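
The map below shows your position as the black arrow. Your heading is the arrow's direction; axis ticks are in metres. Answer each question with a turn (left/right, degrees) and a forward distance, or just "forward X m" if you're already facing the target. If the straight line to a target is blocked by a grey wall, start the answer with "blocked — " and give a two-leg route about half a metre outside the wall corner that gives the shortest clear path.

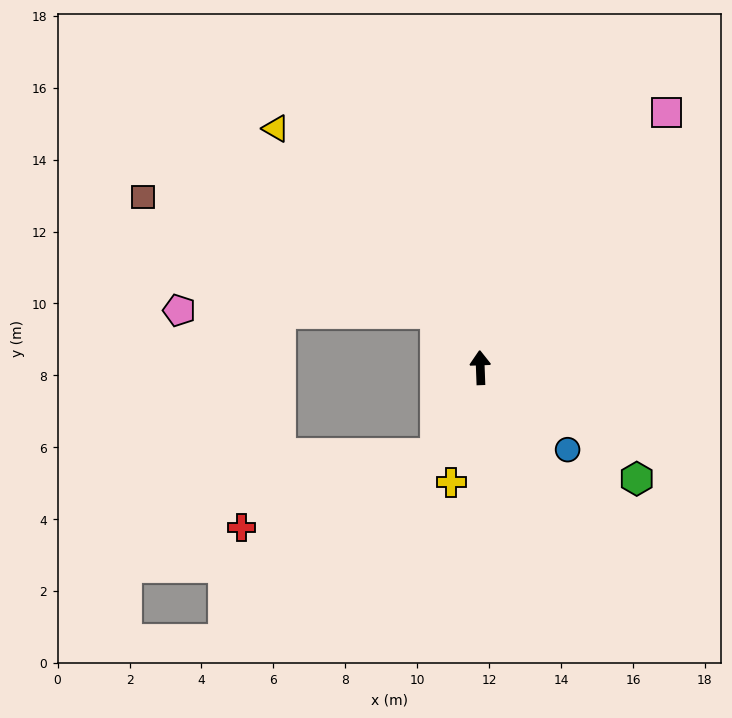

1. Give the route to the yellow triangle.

turn left 38°, forward 8.7 m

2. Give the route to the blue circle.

turn right 135°, forward 3.3 m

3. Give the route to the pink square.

turn right 38°, forward 8.8 m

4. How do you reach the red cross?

blocked — turn left 150°, forward 2.7 m, then turn right 41°, forward 5.8 m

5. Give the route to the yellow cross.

turn left 164°, forward 3.3 m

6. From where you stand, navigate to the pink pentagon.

blocked — turn left 38°, forward 1.9 m, then turn left 49°, forward 7.1 m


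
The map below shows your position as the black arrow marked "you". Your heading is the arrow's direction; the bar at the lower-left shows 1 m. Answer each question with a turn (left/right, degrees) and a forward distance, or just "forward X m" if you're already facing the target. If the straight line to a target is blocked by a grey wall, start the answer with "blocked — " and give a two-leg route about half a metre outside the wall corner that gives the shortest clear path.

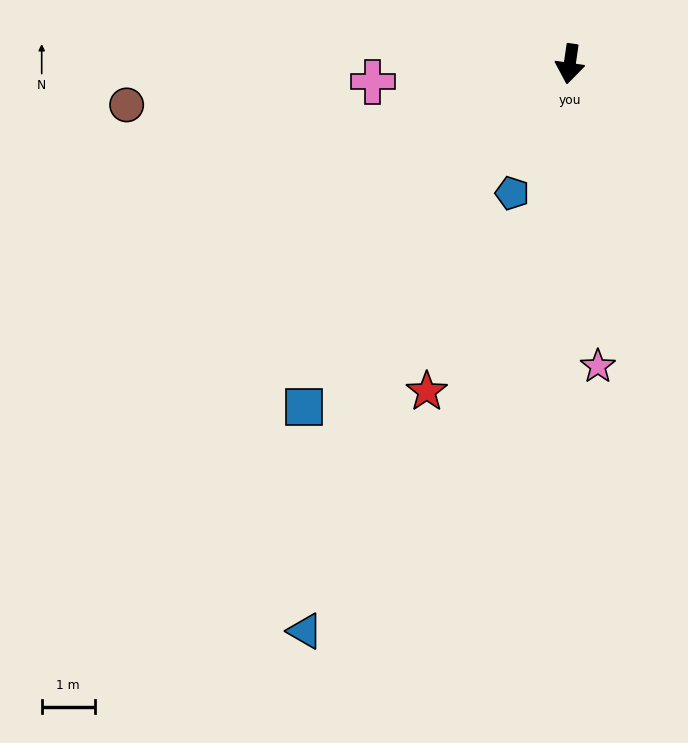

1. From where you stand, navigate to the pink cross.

turn right 77°, forward 3.7 m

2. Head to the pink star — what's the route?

turn left 14°, forward 5.7 m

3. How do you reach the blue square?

turn right 30°, forward 8.2 m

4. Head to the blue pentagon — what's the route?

turn right 16°, forward 2.7 m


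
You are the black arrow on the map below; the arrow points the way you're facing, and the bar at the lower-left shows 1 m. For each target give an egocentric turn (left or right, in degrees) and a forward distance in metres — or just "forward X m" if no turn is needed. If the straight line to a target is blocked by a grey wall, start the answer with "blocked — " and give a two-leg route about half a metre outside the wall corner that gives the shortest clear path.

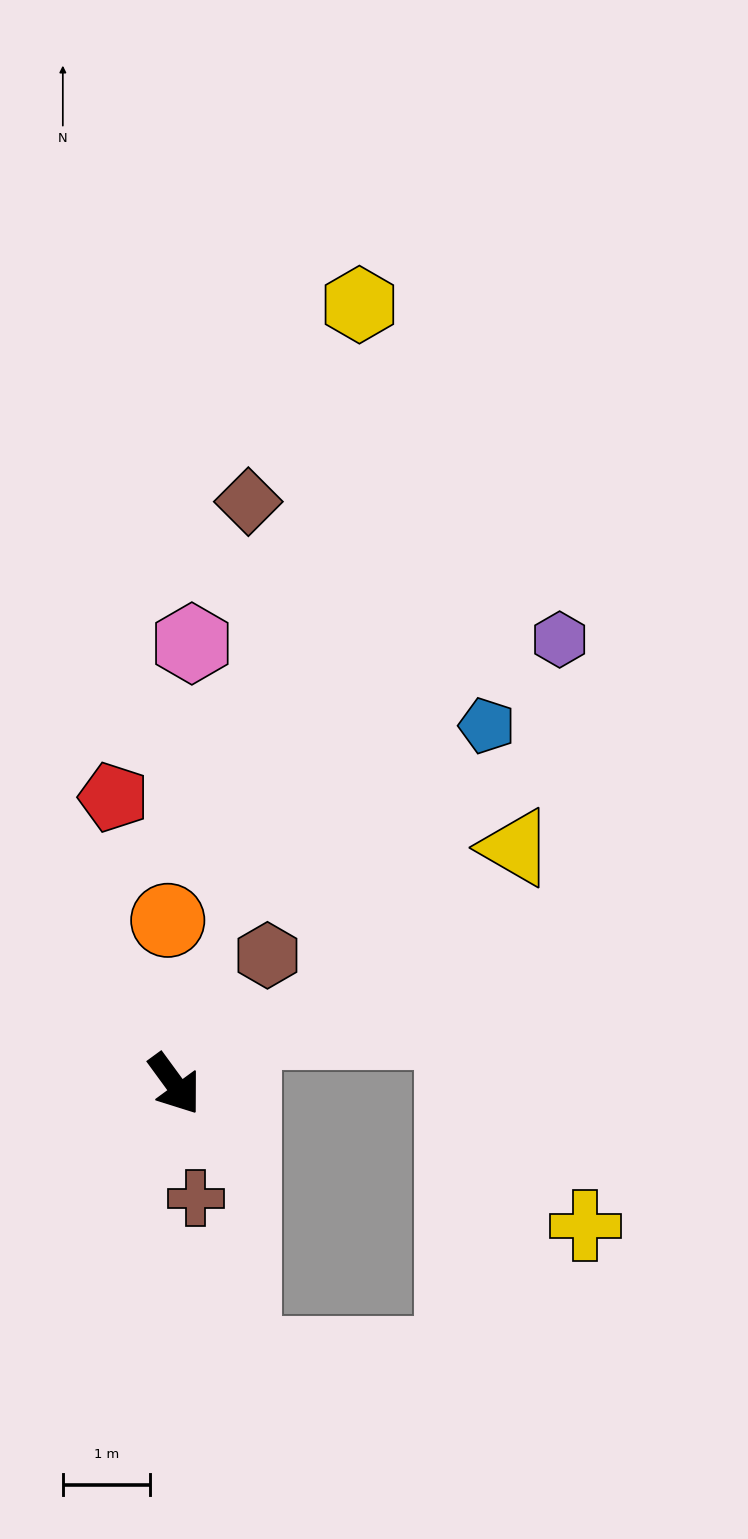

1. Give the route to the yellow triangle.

turn left 89°, forward 4.7 m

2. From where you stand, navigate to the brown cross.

turn right 26°, forward 1.3 m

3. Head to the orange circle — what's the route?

turn left 146°, forward 1.9 m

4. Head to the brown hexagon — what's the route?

turn left 108°, forward 1.8 m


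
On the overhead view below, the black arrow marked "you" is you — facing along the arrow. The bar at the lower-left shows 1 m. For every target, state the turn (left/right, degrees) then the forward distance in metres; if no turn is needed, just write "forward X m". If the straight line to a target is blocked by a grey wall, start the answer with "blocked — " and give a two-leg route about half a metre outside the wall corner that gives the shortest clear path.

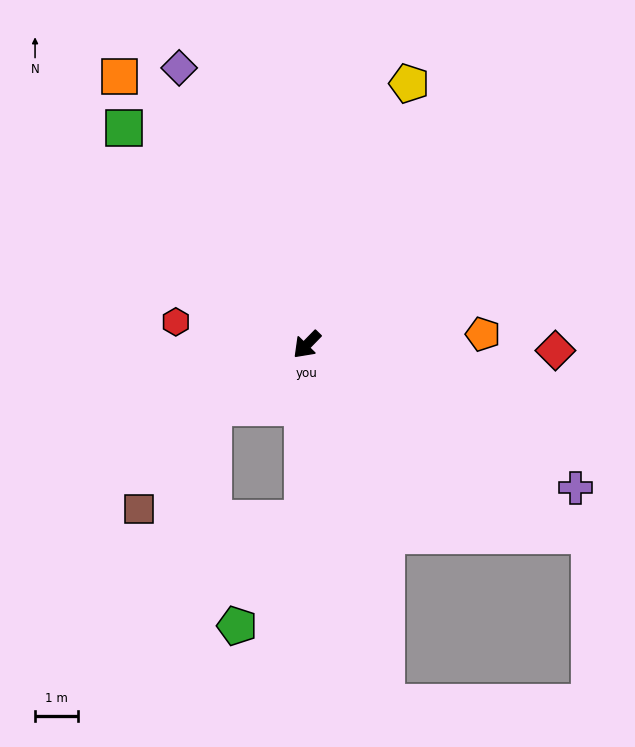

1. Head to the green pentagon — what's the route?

blocked — turn left 43°, forward 4.1 m, then turn right 30°, forward 3.0 m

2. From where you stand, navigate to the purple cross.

turn left 106°, forward 7.1 m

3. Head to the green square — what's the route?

turn right 95°, forward 6.6 m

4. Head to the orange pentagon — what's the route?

turn left 138°, forward 4.1 m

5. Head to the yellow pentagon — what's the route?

turn right 157°, forward 6.6 m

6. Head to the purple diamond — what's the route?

turn right 111°, forward 7.1 m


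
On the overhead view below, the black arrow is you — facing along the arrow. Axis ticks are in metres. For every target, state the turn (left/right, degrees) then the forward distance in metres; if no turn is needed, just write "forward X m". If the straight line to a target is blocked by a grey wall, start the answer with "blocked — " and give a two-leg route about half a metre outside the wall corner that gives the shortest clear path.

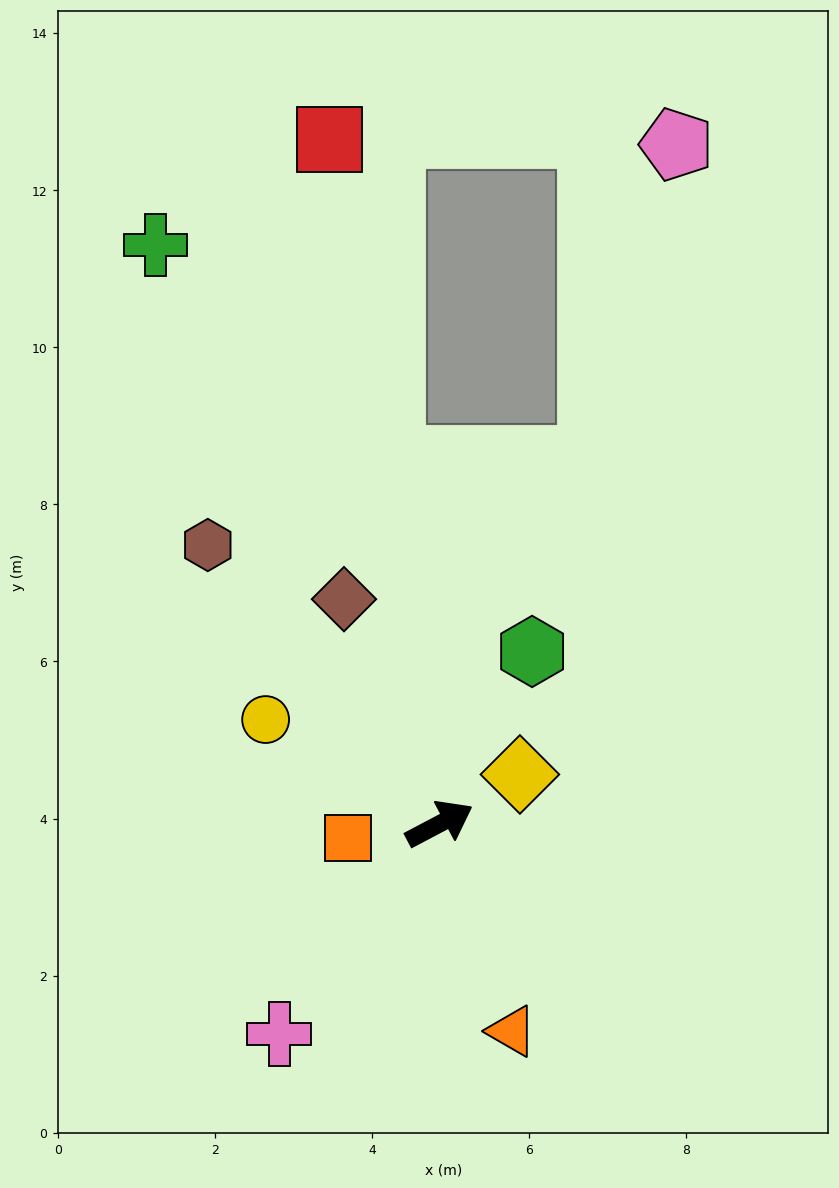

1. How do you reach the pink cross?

turn right 155°, forward 3.4 m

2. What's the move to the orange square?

turn left 161°, forward 1.2 m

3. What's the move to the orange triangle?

turn right 99°, forward 2.8 m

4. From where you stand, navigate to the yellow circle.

turn left 121°, forward 2.6 m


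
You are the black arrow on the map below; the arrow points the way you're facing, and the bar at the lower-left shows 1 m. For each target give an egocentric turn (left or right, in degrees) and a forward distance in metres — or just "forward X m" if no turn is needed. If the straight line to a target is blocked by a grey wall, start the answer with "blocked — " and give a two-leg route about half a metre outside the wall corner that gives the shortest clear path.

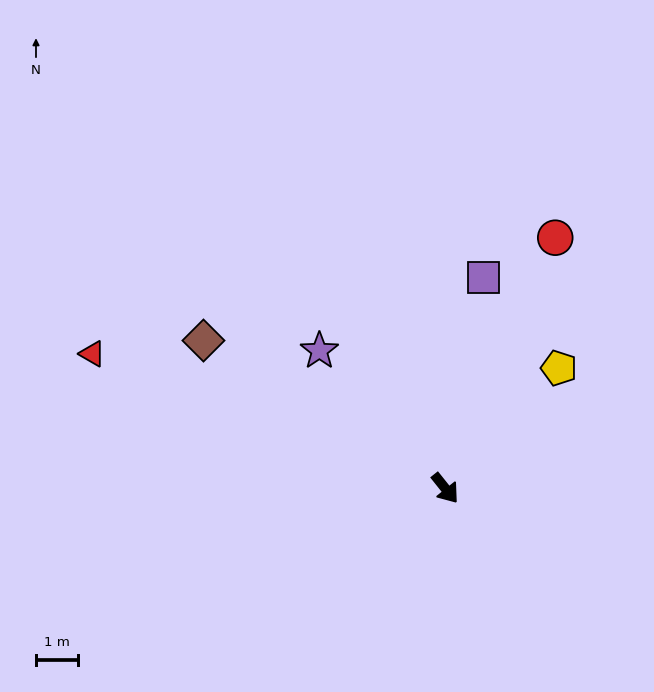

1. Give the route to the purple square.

turn left 131°, forward 5.1 m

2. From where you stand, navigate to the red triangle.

turn right 149°, forward 9.0 m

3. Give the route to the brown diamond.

turn right 160°, forward 6.7 m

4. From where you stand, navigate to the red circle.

turn left 118°, forward 6.5 m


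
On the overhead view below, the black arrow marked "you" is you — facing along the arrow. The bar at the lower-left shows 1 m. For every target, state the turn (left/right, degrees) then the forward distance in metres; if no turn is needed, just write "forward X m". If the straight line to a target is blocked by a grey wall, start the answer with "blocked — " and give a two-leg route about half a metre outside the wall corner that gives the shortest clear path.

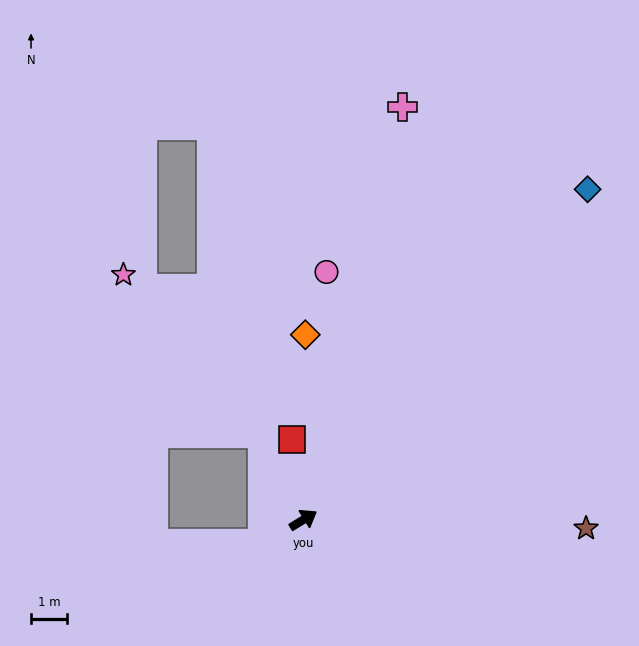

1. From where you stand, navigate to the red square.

turn left 66°, forward 2.2 m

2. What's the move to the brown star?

turn right 33°, forward 7.8 m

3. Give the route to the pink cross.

turn left 45°, forward 11.7 m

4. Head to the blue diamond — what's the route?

turn left 18°, forward 12.1 m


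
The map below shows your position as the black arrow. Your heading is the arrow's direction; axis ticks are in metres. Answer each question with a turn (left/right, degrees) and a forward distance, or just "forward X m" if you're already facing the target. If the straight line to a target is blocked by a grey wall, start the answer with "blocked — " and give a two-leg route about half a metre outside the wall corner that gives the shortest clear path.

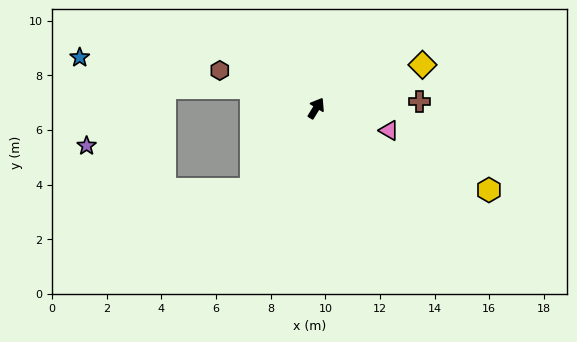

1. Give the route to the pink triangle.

turn right 75°, forward 2.8 m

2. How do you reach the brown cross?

turn right 55°, forward 3.8 m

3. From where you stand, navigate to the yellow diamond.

turn right 36°, forward 4.2 m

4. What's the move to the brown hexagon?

turn left 100°, forward 3.8 m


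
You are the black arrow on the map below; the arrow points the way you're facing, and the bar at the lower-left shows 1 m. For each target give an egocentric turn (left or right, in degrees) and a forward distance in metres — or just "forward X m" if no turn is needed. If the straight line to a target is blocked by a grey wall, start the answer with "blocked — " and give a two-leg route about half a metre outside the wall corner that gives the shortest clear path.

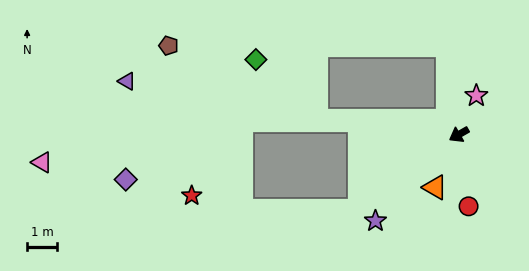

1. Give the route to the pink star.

turn right 144°, forward 1.4 m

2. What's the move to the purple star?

turn left 16°, forward 4.1 m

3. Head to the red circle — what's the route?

turn left 68°, forward 2.4 m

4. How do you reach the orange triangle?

turn left 36°, forward 2.0 m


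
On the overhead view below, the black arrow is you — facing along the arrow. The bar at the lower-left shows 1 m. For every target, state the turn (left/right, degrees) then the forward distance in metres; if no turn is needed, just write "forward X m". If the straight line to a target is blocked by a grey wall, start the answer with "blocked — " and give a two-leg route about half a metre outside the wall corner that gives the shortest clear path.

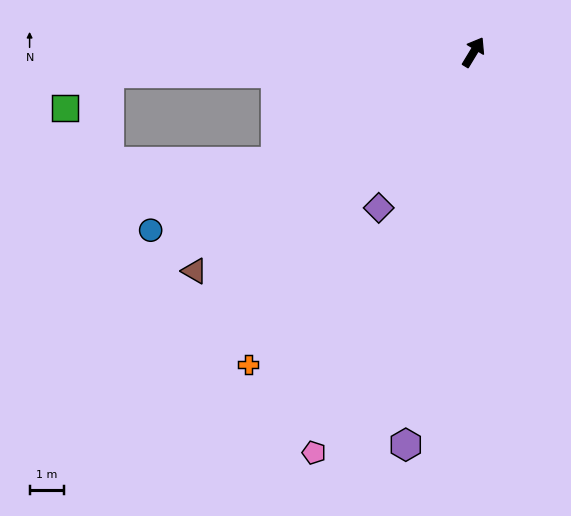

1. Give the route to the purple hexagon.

turn right 159°, forward 11.6 m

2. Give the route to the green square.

blocked — turn left 125°, forward 10.6 m, then turn left 34°, forward 1.6 m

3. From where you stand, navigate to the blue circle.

turn left 150°, forward 10.7 m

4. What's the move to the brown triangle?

turn left 159°, forward 10.3 m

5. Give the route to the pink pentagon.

turn right 171°, forward 12.5 m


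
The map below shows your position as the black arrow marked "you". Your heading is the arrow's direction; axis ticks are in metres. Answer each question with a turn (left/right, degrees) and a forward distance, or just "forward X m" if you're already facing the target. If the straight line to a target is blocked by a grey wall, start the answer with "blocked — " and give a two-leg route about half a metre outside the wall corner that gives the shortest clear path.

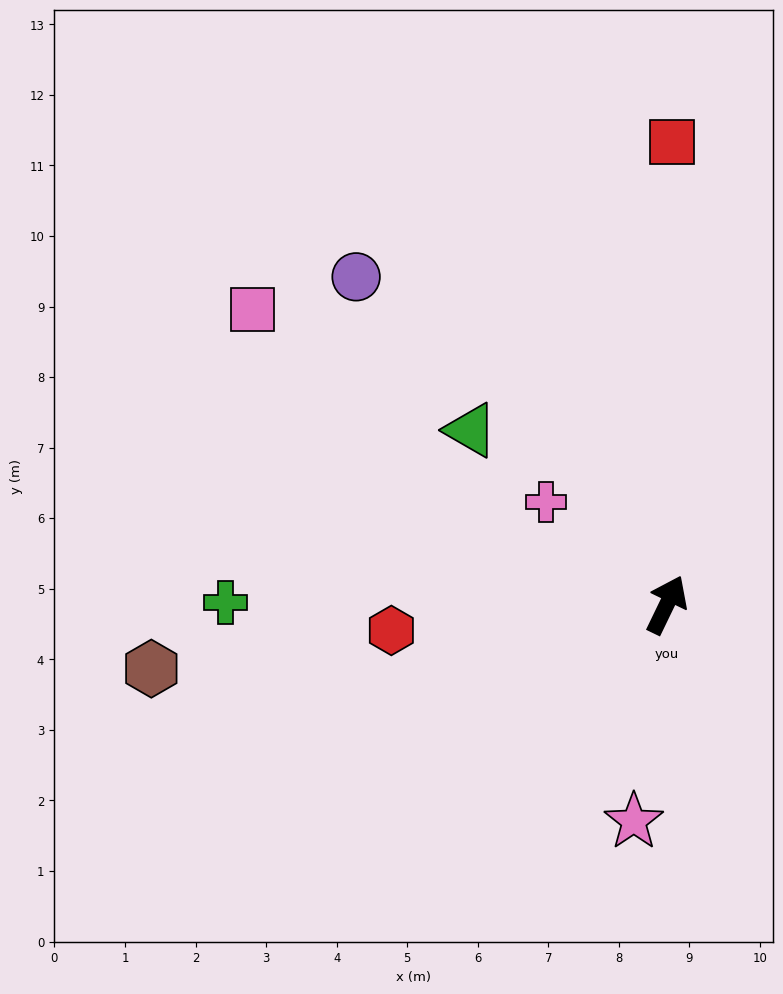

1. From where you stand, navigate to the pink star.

turn right 163°, forward 3.1 m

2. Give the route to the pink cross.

turn left 75°, forward 2.2 m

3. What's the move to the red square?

turn left 25°, forward 6.6 m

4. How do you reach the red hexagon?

turn left 121°, forward 3.9 m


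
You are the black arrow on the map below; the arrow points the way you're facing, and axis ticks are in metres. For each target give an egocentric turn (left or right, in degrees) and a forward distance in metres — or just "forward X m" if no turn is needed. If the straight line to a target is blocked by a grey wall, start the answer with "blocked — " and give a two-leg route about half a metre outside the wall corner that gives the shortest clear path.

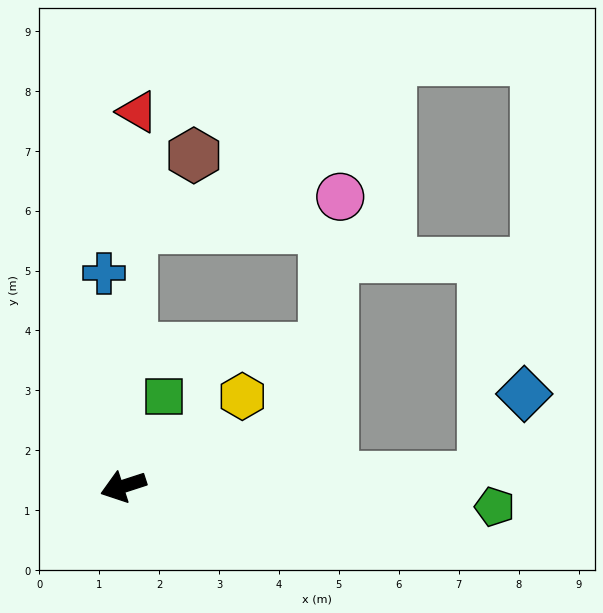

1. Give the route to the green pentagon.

turn left 159°, forward 6.2 m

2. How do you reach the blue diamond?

blocked — turn left 164°, forward 6.0 m, then turn left 61°, forward 1.5 m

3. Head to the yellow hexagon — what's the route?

turn right 161°, forward 2.5 m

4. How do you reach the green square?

turn right 132°, forward 1.6 m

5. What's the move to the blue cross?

turn right 103°, forward 3.6 m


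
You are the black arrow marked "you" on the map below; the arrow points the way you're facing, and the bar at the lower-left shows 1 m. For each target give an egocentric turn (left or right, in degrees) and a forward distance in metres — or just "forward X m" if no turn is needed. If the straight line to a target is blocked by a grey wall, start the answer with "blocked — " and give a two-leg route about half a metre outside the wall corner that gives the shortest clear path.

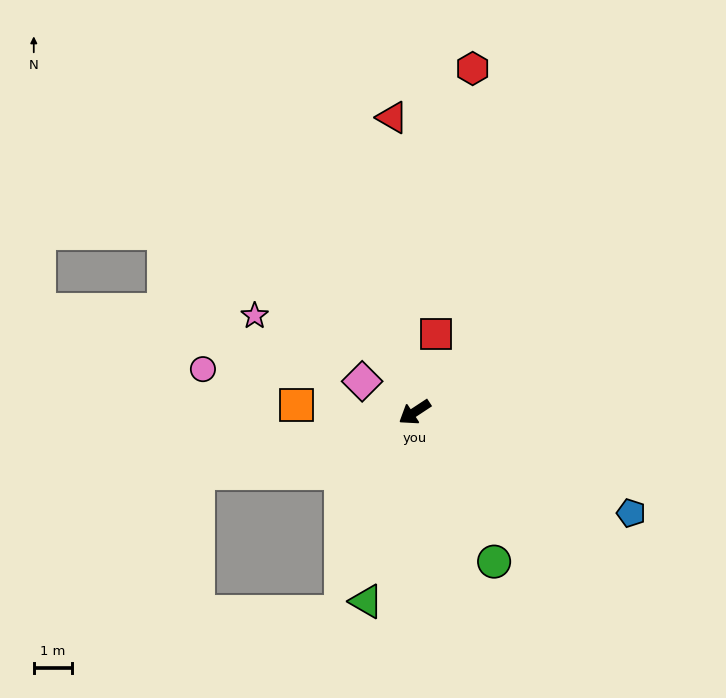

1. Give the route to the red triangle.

turn right 119°, forward 7.6 m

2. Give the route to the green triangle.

turn left 42°, forward 5.0 m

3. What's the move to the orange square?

turn right 37°, forward 3.1 m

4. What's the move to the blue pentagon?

turn left 122°, forward 6.2 m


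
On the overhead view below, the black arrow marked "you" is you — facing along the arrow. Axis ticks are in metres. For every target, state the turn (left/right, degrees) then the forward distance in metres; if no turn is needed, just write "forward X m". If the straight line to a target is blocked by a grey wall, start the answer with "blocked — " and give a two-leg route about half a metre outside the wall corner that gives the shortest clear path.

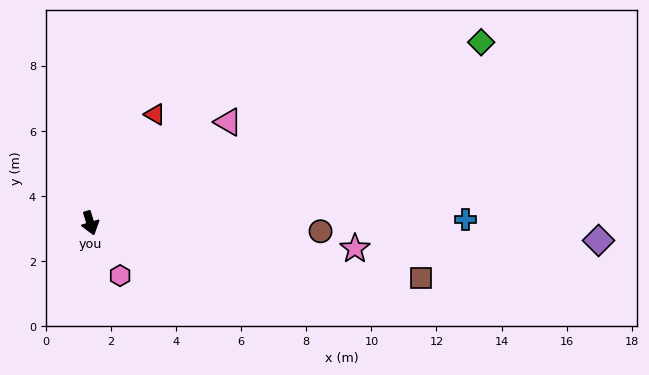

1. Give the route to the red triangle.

turn left 132°, forward 3.9 m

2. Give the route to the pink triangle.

turn left 109°, forward 5.3 m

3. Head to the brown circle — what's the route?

turn left 71°, forward 7.1 m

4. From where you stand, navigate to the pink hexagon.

turn left 13°, forward 1.9 m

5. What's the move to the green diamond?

turn left 98°, forward 13.2 m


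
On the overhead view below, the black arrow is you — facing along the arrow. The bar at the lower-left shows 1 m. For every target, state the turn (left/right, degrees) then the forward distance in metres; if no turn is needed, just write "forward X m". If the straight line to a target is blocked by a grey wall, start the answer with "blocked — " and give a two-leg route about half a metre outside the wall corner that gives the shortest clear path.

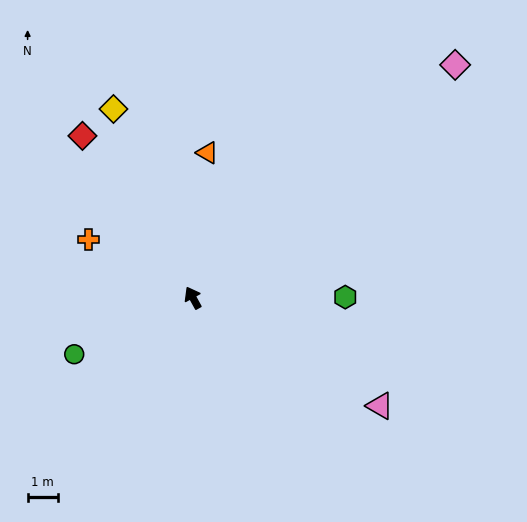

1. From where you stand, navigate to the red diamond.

turn left 5°, forward 6.4 m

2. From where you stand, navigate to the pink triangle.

turn right 149°, forward 7.1 m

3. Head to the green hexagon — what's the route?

turn right 119°, forward 5.0 m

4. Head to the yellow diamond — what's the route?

turn right 6°, forward 6.7 m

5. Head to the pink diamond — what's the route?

turn right 77°, forward 11.5 m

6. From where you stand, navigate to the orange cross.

turn left 32°, forward 3.9 m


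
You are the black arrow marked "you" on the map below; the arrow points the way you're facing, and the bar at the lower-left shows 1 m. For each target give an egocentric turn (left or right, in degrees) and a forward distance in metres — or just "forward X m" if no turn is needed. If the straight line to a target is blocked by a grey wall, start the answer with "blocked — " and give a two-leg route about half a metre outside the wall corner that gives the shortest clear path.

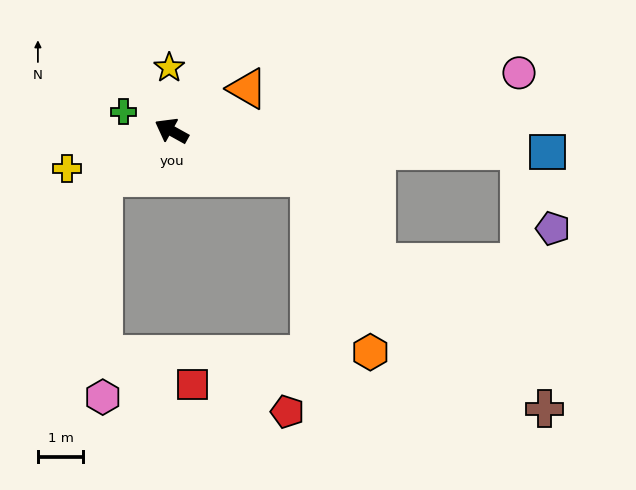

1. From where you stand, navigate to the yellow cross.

turn left 49°, forward 2.4 m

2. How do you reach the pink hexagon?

blocked — turn left 64°, forward 1.8 m, then turn left 55°, forward 4.8 m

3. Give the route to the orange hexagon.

blocked — turn right 170°, forward 3.2 m, then turn right 52°, forward 4.1 m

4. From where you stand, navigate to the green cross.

turn left 8°, forward 1.1 m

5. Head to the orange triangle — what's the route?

turn right 122°, forward 1.9 m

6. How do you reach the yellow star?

turn right 59°, forward 1.4 m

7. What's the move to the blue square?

turn right 154°, forward 8.3 m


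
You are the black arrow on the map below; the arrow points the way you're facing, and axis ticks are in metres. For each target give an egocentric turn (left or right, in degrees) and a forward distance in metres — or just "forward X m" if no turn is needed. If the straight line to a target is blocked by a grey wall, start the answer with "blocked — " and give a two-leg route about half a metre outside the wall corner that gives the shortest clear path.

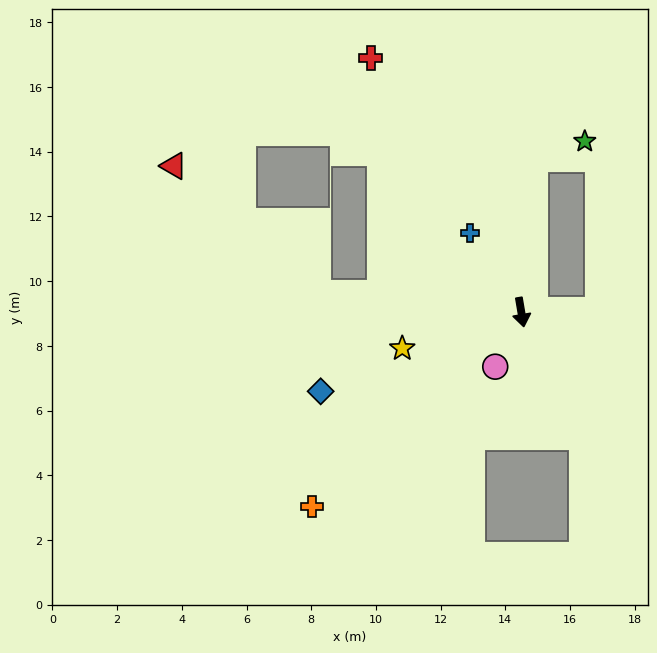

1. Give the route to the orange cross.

turn right 57°, forward 8.8 m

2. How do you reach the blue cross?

turn right 157°, forward 2.9 m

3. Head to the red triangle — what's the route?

blocked — turn right 105°, forward 6.3 m, then turn right 36°, forward 5.9 m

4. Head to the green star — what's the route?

blocked — turn left 166°, forward 4.8 m, then turn right 67°, forward 1.7 m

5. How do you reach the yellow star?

turn right 83°, forward 3.8 m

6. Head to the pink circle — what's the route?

turn right 35°, forward 1.9 m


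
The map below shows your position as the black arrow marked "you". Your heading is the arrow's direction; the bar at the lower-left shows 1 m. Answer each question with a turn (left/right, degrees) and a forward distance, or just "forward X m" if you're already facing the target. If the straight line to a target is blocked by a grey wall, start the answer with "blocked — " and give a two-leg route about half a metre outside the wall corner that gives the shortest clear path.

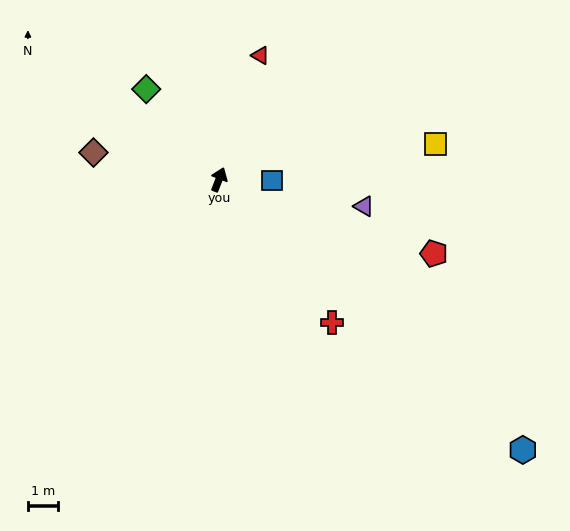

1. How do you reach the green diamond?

turn left 60°, forward 3.9 m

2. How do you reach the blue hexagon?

turn right 110°, forward 13.7 m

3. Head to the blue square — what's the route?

turn right 70°, forward 1.8 m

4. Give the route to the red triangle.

turn left 3°, forward 4.4 m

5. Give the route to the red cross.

turn right 121°, forward 6.1 m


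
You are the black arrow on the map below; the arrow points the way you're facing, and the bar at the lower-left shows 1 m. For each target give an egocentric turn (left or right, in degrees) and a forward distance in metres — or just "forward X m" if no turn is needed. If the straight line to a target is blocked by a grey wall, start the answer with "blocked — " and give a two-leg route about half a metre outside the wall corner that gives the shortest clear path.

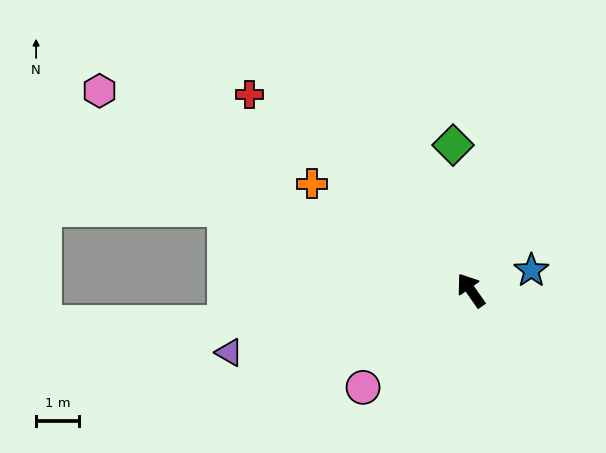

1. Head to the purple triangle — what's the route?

turn left 69°, forward 5.9 m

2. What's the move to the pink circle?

turn left 97°, forward 3.4 m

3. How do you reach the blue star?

turn right 107°, forward 1.5 m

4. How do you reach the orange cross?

turn left 21°, forward 4.5 m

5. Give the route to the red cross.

turn left 13°, forward 7.0 m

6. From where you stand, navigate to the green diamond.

turn right 28°, forward 3.4 m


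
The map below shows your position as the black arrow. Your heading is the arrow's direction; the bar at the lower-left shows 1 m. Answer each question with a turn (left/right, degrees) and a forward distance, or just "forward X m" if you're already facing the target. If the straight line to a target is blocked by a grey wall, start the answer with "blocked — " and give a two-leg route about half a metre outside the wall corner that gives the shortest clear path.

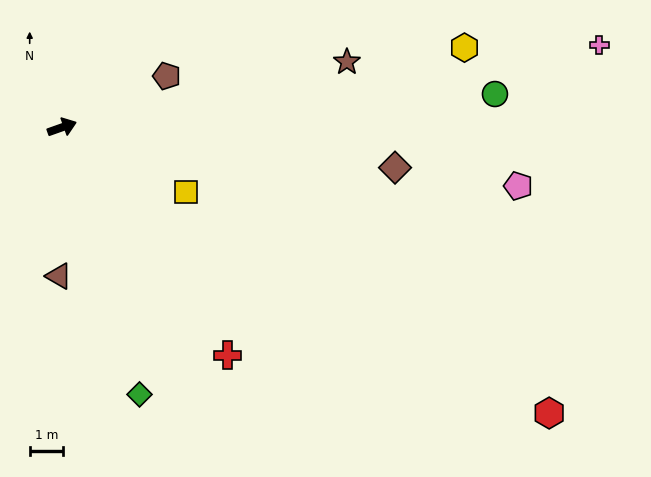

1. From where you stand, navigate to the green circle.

turn right 15°, forward 13.1 m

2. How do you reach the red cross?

turn right 74°, forward 8.5 m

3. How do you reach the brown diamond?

turn right 26°, forward 10.1 m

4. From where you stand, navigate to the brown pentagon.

turn left 7°, forward 3.5 m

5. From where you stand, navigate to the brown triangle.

turn right 111°, forward 4.5 m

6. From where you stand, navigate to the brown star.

turn right 7°, forward 8.8 m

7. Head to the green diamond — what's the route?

turn right 93°, forward 8.4 m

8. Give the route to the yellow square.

turn right 47°, forward 4.2 m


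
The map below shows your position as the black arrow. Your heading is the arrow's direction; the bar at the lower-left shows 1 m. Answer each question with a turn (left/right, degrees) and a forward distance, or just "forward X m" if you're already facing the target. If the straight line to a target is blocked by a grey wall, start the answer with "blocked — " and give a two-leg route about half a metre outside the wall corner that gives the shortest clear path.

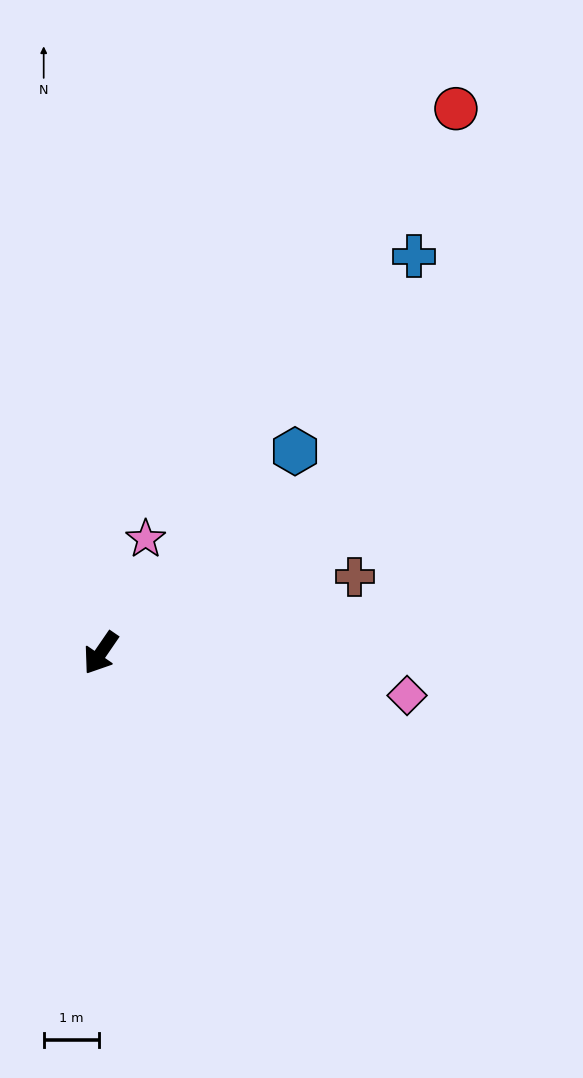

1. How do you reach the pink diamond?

turn left 117°, forward 5.5 m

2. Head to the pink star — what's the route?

turn right 167°, forward 2.2 m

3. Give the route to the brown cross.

turn left 141°, forward 4.8 m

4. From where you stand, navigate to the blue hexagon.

turn left 171°, forward 5.0 m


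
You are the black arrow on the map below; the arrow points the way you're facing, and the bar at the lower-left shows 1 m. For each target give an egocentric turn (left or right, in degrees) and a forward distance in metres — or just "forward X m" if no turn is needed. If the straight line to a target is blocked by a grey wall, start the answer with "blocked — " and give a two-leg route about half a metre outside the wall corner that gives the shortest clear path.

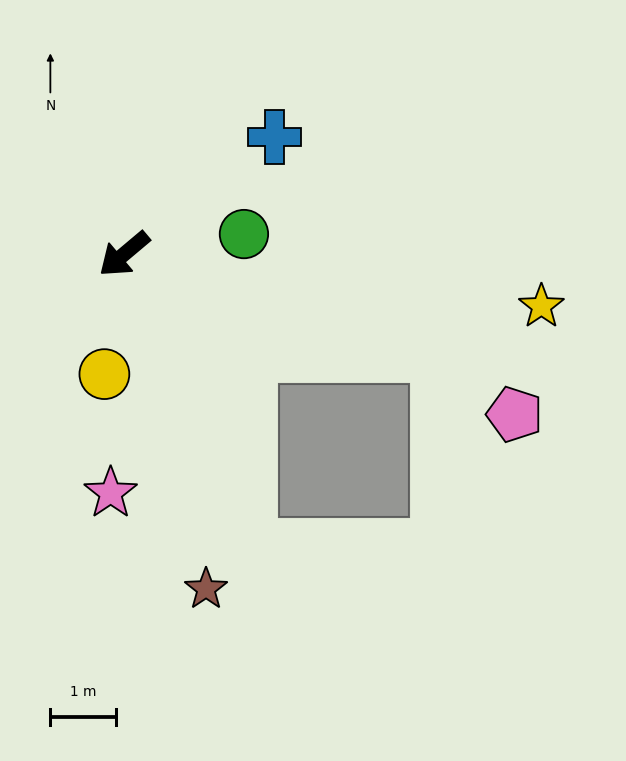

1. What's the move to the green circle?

turn left 149°, forward 1.8 m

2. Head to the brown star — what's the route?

turn left 64°, forward 5.2 m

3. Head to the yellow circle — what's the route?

turn left 41°, forward 1.8 m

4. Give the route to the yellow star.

turn left 133°, forward 6.4 m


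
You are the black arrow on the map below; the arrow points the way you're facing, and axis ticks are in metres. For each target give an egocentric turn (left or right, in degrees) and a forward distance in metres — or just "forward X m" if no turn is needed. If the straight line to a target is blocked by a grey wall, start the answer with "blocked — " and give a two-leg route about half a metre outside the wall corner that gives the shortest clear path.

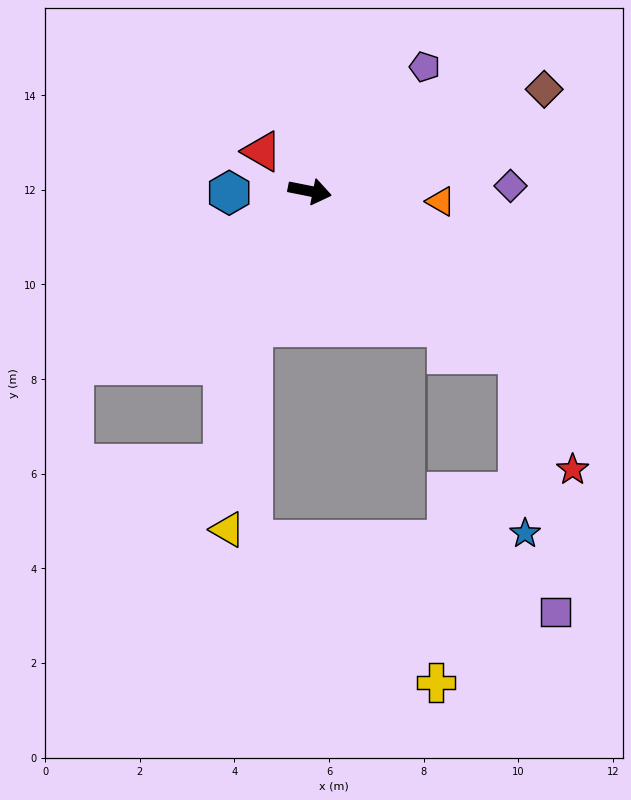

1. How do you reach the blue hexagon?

turn right 168°, forward 1.7 m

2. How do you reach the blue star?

blocked — turn right 27°, forward 5.6 m, then turn right 50°, forward 3.8 m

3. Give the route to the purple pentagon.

turn left 58°, forward 3.6 m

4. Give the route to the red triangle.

turn left 152°, forward 1.3 m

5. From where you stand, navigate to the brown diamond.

turn left 35°, forward 5.4 m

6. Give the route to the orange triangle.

turn left 7°, forward 2.8 m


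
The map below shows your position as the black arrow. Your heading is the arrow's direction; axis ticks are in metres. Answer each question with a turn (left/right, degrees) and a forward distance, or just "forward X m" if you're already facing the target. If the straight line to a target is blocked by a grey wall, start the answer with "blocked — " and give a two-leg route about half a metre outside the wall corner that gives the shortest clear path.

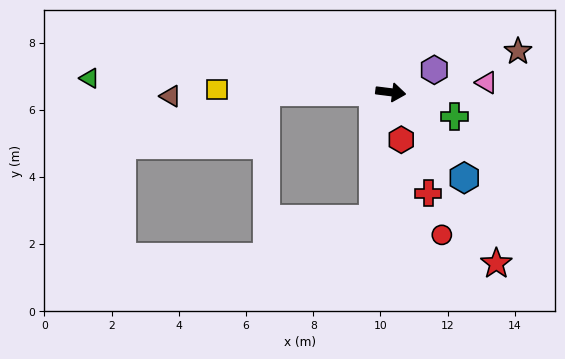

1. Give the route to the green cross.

turn right 14°, forward 2.0 m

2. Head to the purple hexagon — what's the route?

turn left 34°, forward 1.5 m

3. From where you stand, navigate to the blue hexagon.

turn right 42°, forward 3.4 m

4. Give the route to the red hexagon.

turn right 70°, forward 1.4 m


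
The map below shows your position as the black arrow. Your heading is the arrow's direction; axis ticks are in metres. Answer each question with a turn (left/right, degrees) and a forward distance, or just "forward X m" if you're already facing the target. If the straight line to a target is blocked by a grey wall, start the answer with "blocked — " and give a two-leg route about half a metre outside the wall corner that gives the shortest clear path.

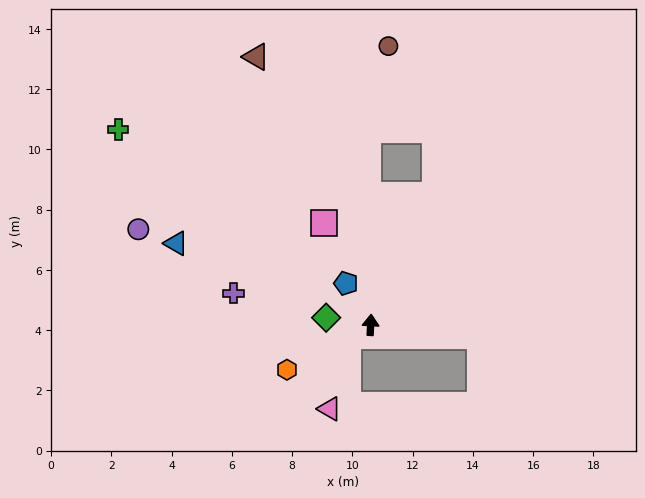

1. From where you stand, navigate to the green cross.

turn left 55°, forward 10.6 m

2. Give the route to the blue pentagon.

turn left 34°, forward 1.6 m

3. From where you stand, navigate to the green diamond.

turn left 84°, forward 1.5 m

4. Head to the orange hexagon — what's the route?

turn left 121°, forward 3.2 m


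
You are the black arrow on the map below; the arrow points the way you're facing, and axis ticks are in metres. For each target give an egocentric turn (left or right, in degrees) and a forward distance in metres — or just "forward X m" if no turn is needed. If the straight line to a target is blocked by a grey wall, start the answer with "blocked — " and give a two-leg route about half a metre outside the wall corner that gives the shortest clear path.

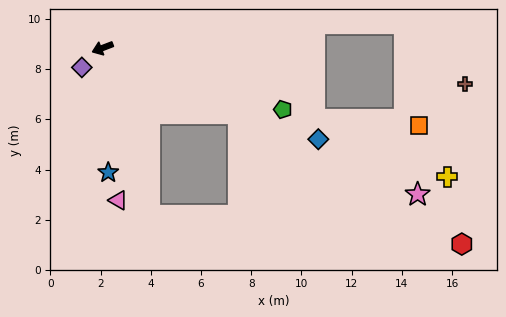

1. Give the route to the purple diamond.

turn left 22°, forward 1.1 m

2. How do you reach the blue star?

turn left 72°, forward 5.0 m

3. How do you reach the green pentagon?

turn left 140°, forward 7.6 m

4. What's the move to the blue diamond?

turn left 136°, forward 9.3 m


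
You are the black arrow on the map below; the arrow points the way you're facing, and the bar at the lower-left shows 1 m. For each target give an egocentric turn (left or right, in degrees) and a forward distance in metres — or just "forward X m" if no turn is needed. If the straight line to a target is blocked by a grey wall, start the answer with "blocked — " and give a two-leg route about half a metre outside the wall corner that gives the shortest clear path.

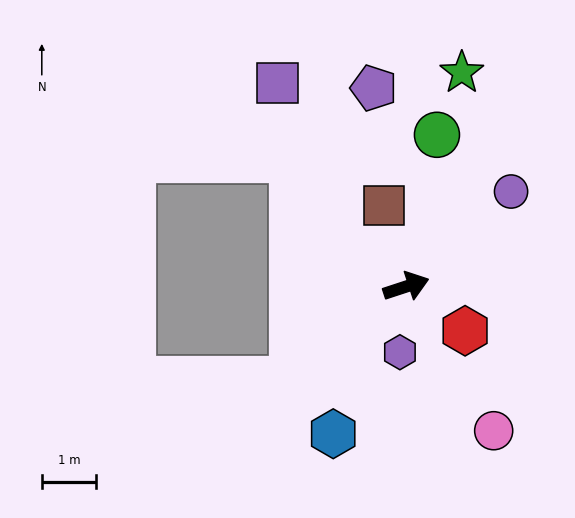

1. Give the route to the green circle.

turn left 60°, forward 2.9 m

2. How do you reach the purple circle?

turn left 24°, forward 2.6 m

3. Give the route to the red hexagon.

turn right 55°, forward 1.4 m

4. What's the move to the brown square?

turn left 87°, forward 1.6 m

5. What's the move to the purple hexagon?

turn right 114°, forward 1.2 m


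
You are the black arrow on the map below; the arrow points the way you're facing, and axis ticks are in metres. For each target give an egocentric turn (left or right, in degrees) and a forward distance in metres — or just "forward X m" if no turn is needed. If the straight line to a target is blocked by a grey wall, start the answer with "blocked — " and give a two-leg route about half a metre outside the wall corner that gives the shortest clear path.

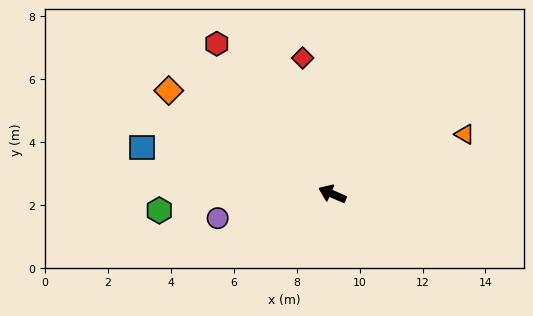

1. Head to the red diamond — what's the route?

turn right 54°, forward 4.4 m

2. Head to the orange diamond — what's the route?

turn right 9°, forward 6.1 m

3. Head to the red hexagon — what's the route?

turn right 29°, forward 6.0 m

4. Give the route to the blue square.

turn left 10°, forward 6.2 m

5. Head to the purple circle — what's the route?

turn left 35°, forward 3.7 m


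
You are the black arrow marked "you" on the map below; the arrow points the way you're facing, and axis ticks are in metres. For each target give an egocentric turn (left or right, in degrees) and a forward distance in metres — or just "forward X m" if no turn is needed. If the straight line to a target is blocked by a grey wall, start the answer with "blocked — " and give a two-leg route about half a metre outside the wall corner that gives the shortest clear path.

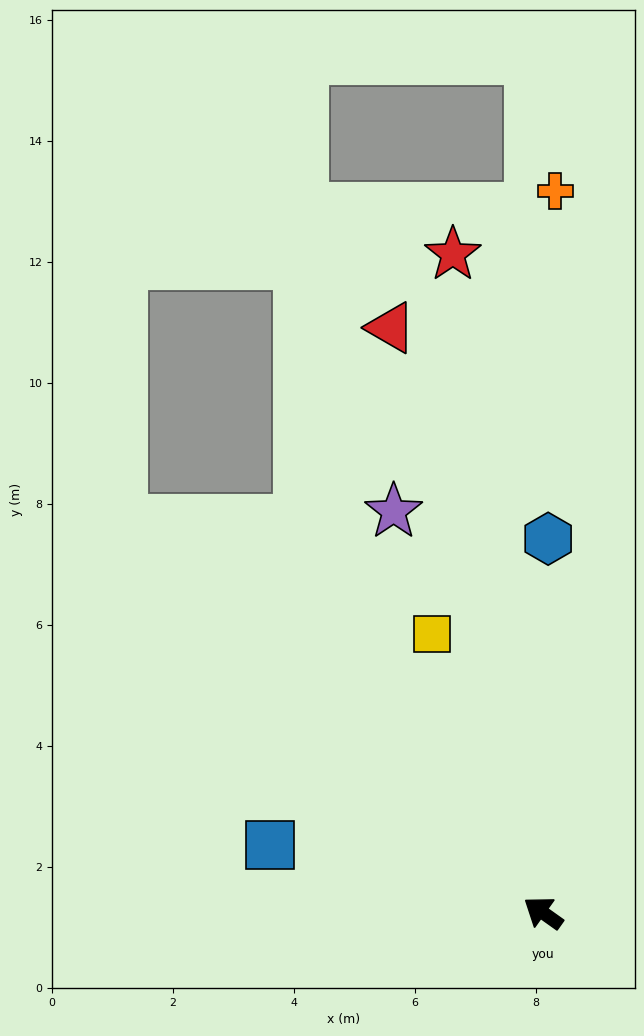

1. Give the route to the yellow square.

turn right 33°, forward 5.0 m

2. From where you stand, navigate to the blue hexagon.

turn right 55°, forward 6.2 m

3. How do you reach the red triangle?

turn right 40°, forward 10.0 m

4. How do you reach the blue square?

turn left 22°, forward 4.7 m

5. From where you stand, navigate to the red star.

turn right 47°, forward 11.0 m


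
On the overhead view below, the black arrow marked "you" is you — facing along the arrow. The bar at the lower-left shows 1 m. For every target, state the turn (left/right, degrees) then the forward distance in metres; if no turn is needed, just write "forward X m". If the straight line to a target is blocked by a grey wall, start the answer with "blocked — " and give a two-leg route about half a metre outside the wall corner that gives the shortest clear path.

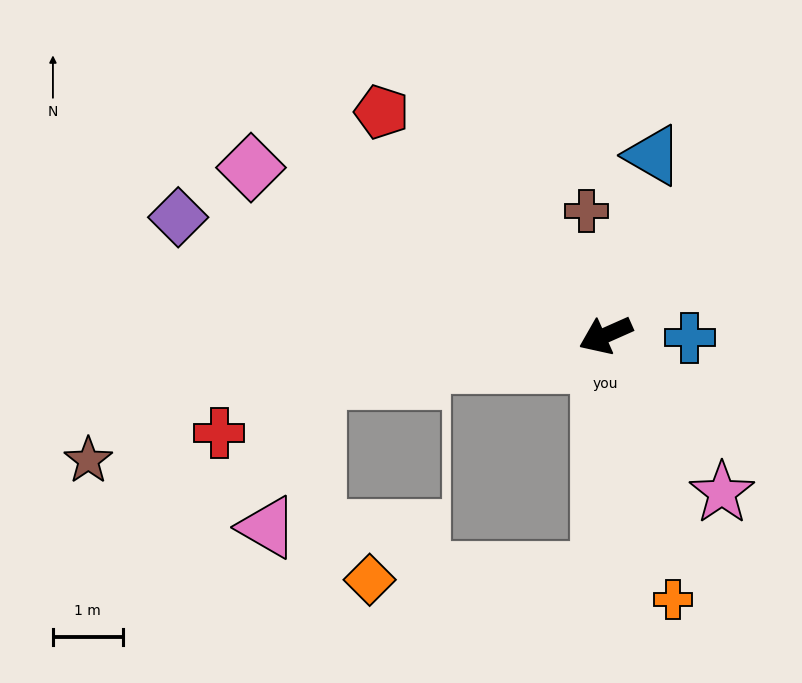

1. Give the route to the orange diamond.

blocked — turn left 65°, forward 3.4 m, then turn right 87°, forward 3.3 m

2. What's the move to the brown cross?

turn right 105°, forward 1.8 m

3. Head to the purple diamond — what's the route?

turn right 39°, forward 6.4 m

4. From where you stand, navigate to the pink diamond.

turn right 49°, forward 5.6 m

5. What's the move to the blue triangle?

turn right 129°, forward 2.7 m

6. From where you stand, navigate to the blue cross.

turn left 154°, forward 1.2 m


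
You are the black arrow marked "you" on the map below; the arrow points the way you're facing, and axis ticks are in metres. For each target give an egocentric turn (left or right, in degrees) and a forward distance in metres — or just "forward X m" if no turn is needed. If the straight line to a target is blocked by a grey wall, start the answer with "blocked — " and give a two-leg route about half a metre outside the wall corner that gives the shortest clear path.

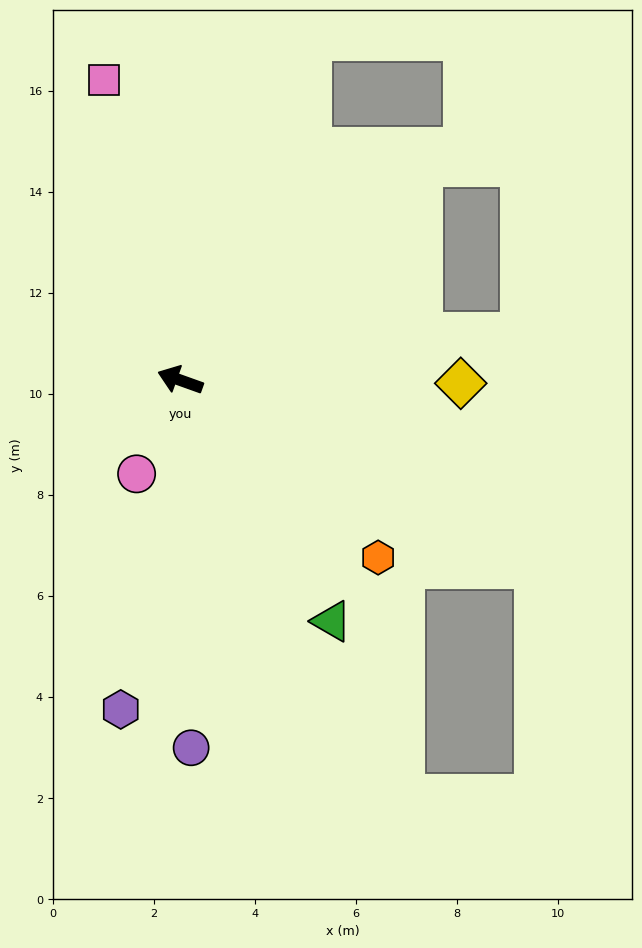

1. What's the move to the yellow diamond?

turn right 161°, forward 5.5 m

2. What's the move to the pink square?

turn right 56°, forward 6.1 m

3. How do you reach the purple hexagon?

turn left 99°, forward 6.6 m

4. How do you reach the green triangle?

turn left 142°, forward 5.6 m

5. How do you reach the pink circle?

turn left 85°, forward 2.0 m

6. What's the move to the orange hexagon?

turn left 158°, forward 5.3 m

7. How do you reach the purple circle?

turn left 111°, forward 7.3 m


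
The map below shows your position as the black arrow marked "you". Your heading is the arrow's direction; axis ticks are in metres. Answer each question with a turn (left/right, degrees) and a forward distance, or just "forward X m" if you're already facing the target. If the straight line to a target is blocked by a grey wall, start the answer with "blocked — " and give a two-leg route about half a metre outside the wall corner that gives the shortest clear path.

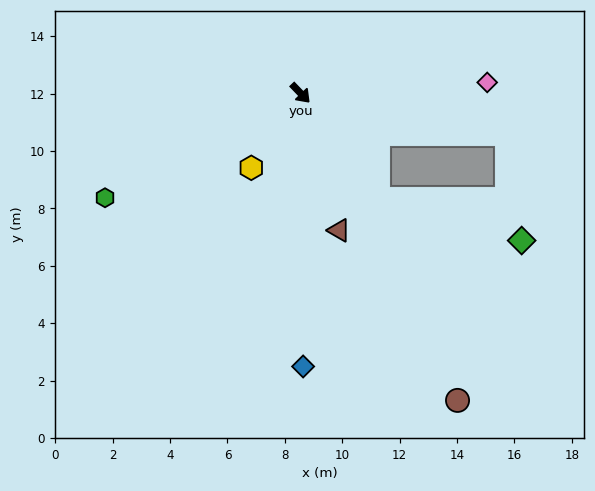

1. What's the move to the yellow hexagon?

turn right 77°, forward 3.1 m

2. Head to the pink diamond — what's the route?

turn left 50°, forward 6.5 m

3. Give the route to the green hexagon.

turn right 106°, forward 7.7 m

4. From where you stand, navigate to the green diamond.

blocked — turn right 7°, forward 4.6 m, then turn left 37°, forward 5.2 m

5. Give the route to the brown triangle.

turn right 28°, forward 5.0 m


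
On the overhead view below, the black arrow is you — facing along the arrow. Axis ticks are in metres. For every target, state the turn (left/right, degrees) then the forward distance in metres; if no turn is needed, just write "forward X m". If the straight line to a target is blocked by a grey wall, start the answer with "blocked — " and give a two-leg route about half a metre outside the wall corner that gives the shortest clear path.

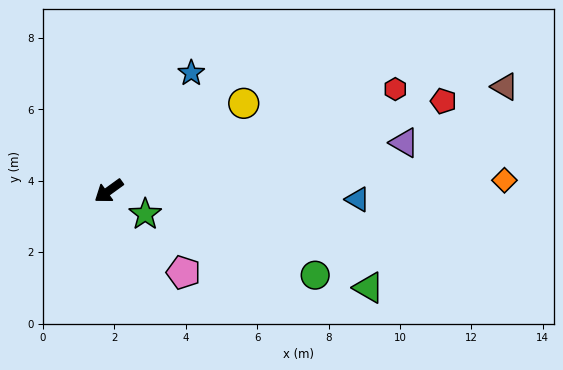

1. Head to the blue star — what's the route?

turn right 161°, forward 4.0 m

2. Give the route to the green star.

turn left 112°, forward 1.2 m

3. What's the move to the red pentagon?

turn left 159°, forward 9.7 m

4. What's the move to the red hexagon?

turn left 164°, forward 8.5 m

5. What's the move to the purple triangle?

turn left 153°, forward 8.4 m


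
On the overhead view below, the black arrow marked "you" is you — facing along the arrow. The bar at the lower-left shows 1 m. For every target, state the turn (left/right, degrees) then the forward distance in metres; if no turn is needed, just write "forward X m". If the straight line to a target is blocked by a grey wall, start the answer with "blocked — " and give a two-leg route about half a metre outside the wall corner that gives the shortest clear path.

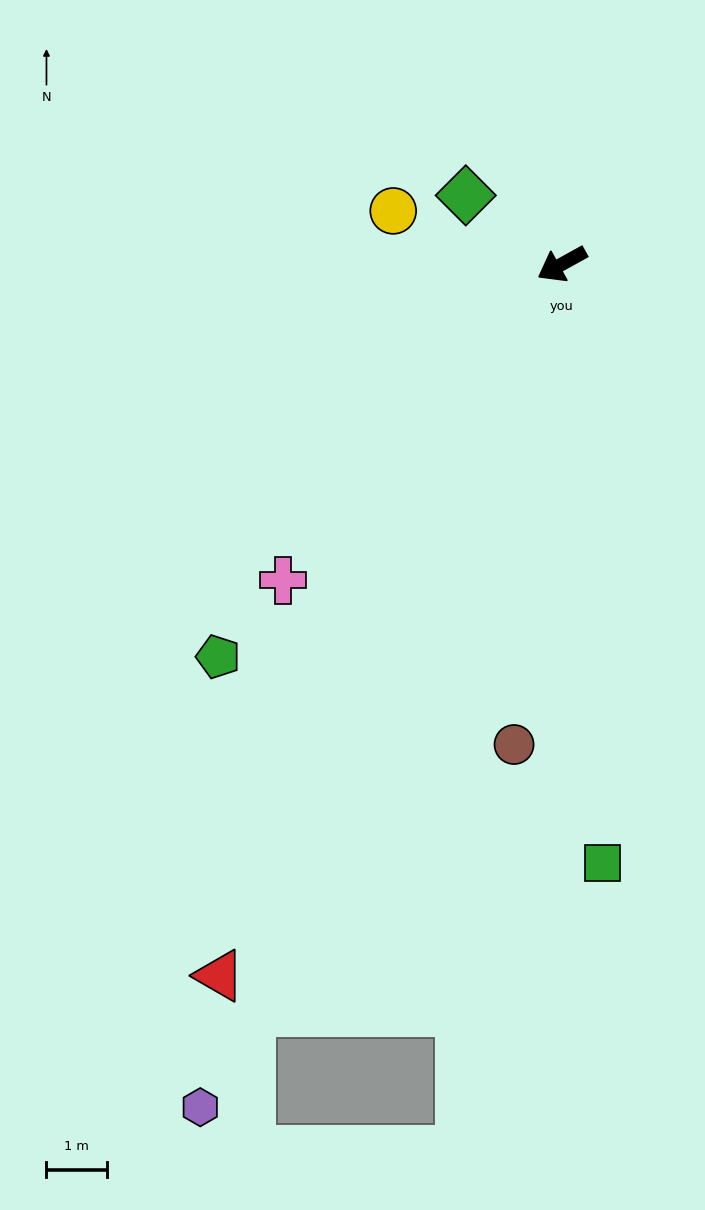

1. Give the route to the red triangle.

turn left 35°, forward 13.1 m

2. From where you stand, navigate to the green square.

turn left 65°, forward 9.9 m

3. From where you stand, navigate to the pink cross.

turn left 20°, forward 7.0 m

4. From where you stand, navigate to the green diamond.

turn right 64°, forward 2.0 m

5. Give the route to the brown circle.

turn left 55°, forward 8.0 m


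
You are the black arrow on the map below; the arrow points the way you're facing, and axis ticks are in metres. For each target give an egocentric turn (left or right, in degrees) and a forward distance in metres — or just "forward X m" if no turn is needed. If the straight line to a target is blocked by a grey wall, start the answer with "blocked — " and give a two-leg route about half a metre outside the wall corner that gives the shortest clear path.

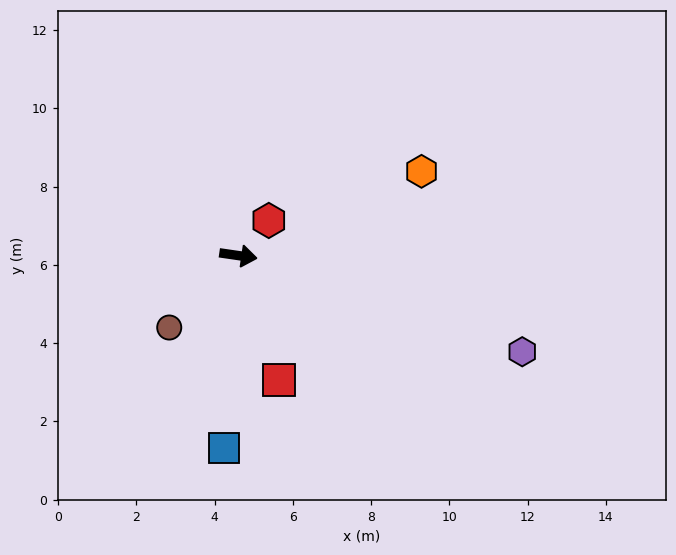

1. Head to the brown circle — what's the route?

turn right 126°, forward 2.6 m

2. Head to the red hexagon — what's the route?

turn left 57°, forward 1.2 m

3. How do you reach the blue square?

turn right 86°, forward 4.9 m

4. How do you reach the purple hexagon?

turn right 10°, forward 7.7 m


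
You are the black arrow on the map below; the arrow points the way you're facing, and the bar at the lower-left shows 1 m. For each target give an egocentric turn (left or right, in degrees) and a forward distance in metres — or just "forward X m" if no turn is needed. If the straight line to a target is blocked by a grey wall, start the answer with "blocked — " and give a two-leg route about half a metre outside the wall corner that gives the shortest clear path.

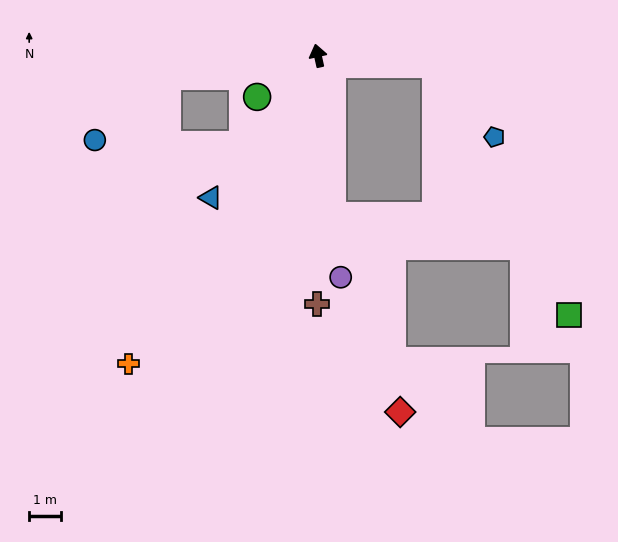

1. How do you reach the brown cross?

turn left 167°, forward 7.8 m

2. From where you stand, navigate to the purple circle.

turn left 173°, forward 7.0 m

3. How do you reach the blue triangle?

turn left 131°, forward 5.6 m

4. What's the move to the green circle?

turn left 112°, forward 2.3 m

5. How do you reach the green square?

blocked — turn right 107°, forward 3.7 m, then turn right 57°, forward 8.9 m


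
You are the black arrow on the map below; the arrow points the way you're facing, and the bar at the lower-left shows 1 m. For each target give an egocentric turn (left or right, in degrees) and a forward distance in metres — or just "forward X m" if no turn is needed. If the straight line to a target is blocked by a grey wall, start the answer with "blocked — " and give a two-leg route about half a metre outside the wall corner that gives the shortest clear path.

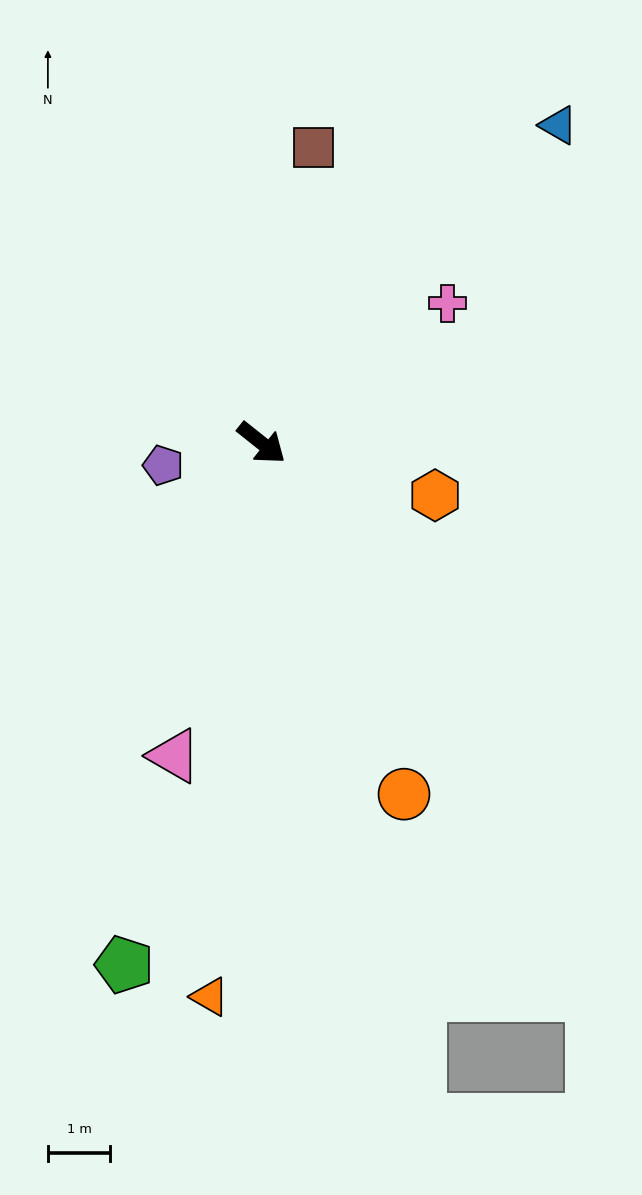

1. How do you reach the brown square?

turn left 119°, forward 4.8 m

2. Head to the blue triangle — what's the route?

turn left 85°, forward 6.9 m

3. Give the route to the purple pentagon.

turn right 129°, forward 1.6 m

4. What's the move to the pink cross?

turn left 75°, forward 3.7 m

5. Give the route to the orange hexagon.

turn left 22°, forward 2.9 m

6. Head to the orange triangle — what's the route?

turn right 57°, forward 8.9 m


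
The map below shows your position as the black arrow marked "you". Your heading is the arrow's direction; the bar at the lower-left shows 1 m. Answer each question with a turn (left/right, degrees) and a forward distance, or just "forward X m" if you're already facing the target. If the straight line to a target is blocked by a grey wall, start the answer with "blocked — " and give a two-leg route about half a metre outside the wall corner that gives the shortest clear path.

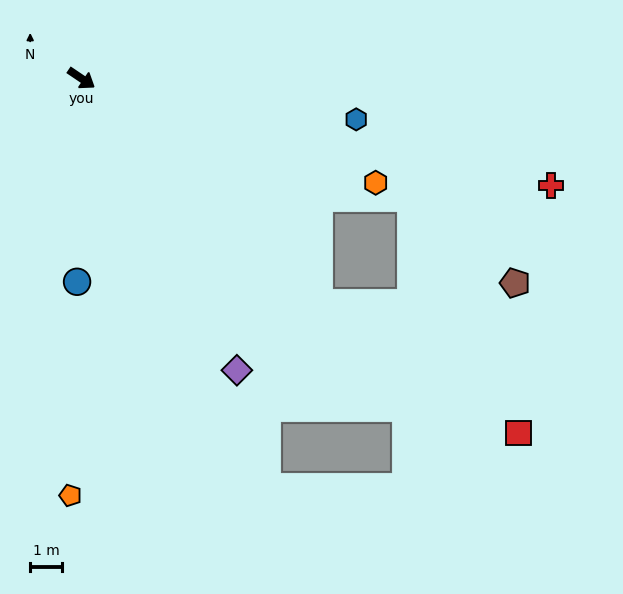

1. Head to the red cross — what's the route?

turn left 21°, forward 15.1 m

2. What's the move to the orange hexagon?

turn left 15°, forward 9.8 m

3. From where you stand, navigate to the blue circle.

turn right 57°, forward 6.4 m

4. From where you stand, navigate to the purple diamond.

turn right 28°, forward 10.4 m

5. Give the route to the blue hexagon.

turn left 26°, forward 8.7 m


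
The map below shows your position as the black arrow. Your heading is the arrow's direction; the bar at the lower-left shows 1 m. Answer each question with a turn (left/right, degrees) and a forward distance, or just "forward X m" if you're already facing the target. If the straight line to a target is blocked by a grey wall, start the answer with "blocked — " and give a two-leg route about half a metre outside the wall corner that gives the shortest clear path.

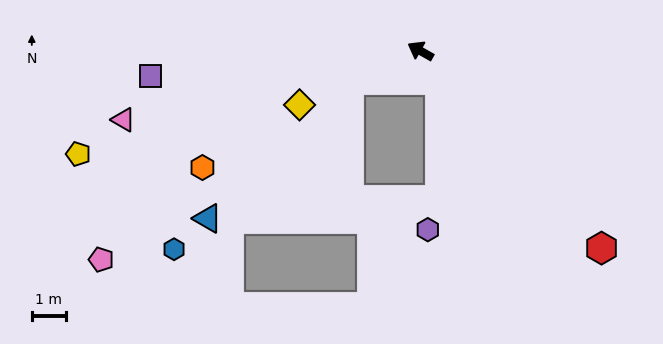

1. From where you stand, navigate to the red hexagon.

turn left 162°, forward 7.8 m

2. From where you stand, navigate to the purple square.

turn left 35°, forward 7.9 m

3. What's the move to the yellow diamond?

turn left 54°, forward 3.9 m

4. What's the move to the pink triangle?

turn left 43°, forward 8.9 m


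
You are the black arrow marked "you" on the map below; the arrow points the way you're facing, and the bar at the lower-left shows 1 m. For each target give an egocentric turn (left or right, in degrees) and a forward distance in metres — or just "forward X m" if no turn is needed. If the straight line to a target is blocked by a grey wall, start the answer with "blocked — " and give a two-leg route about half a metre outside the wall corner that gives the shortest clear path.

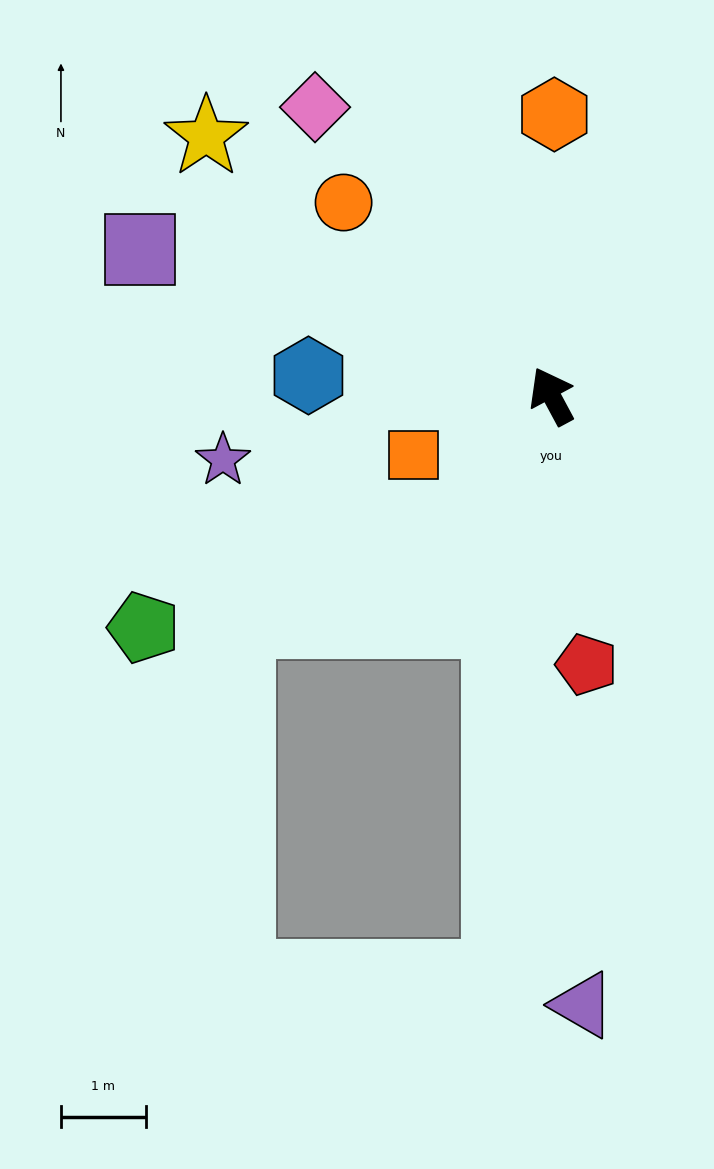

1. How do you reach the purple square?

turn left 42°, forward 5.1 m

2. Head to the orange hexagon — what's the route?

turn right 29°, forward 3.3 m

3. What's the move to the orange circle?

turn left 19°, forward 3.3 m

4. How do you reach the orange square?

turn left 85°, forward 1.8 m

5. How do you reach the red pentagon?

turn left 159°, forward 3.2 m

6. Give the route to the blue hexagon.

turn left 57°, forward 2.9 m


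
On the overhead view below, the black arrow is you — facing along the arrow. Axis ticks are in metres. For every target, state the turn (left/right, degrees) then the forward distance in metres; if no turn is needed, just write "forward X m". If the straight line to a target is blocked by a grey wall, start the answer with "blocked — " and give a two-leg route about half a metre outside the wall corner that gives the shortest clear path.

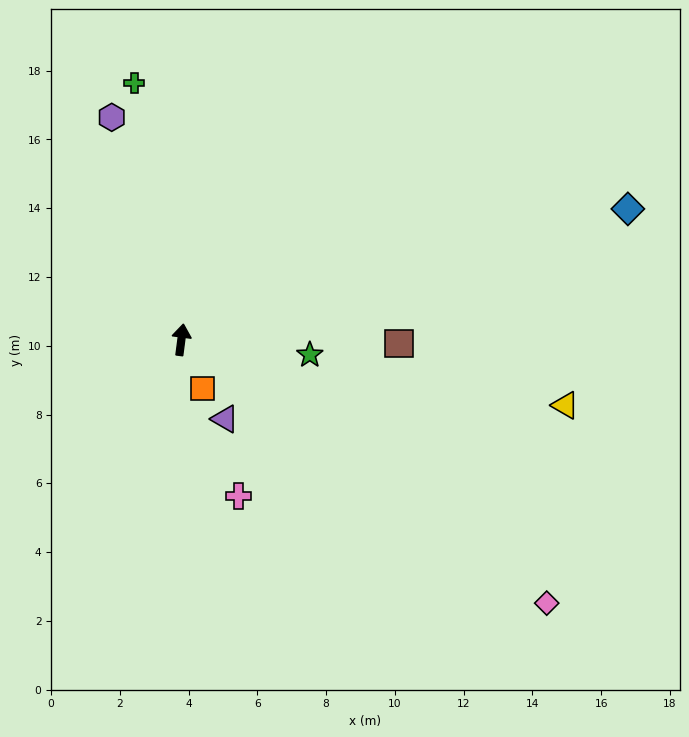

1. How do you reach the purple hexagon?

turn left 25°, forward 6.8 m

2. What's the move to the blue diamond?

turn right 66°, forward 13.5 m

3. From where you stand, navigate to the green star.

turn right 89°, forward 3.8 m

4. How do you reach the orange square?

turn right 149°, forward 1.5 m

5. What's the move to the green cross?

turn left 18°, forward 7.6 m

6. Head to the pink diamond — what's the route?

turn right 118°, forward 13.1 m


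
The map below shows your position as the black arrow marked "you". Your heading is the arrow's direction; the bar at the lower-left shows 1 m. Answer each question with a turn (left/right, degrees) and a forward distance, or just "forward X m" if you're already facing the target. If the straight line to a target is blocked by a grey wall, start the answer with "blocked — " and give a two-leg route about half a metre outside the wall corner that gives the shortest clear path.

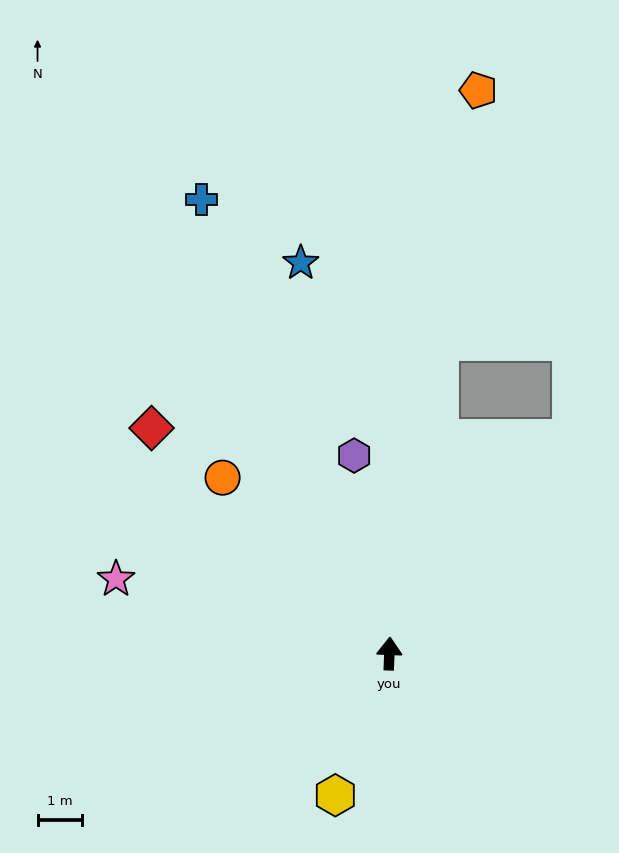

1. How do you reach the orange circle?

turn left 46°, forward 5.4 m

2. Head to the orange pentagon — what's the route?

turn right 7°, forward 12.7 m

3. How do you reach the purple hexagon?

turn left 12°, forward 4.5 m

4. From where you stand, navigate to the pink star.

turn left 77°, forward 6.3 m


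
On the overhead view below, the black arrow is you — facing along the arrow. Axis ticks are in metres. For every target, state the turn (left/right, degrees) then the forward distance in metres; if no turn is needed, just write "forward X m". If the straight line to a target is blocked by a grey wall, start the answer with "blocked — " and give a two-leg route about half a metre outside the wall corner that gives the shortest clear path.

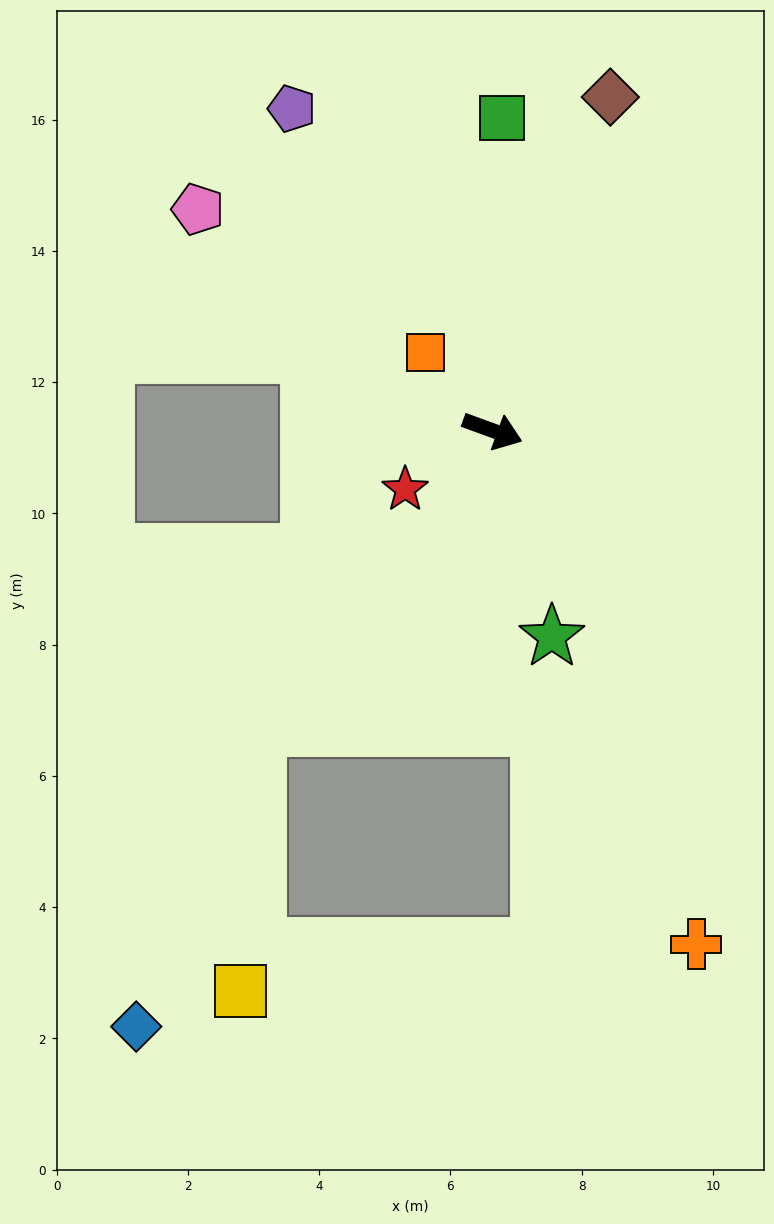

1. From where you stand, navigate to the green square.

turn left 108°, forward 4.8 m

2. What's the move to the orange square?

turn left 151°, forward 1.6 m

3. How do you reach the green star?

turn right 54°, forward 3.3 m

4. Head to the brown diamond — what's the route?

turn left 91°, forward 5.4 m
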